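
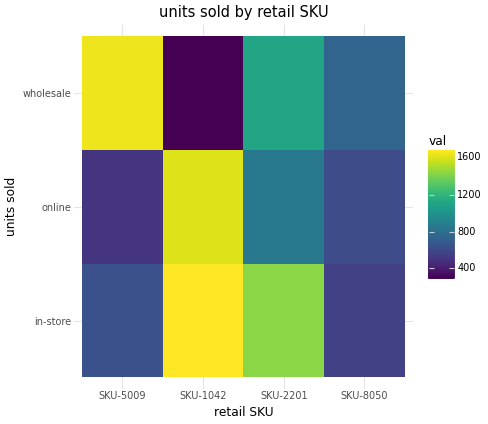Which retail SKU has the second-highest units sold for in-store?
Top 3 for in-store: SKU-1042 ≈ 1600, SKU-2201 ≈ 1400, SKU-5009 ≈ 600.

SKU-2201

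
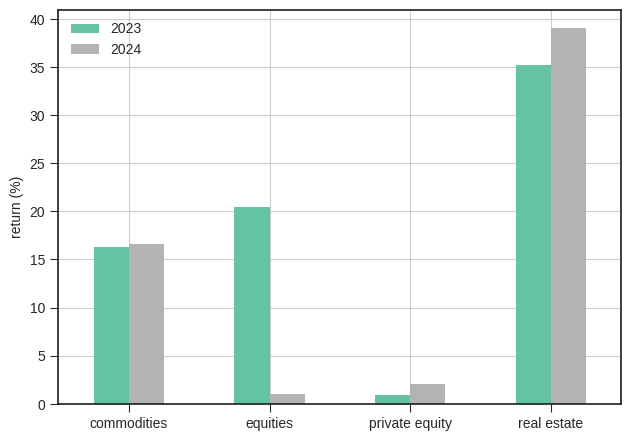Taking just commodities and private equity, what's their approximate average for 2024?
≈ 8

(15 + 0) / 2 ≈ 8.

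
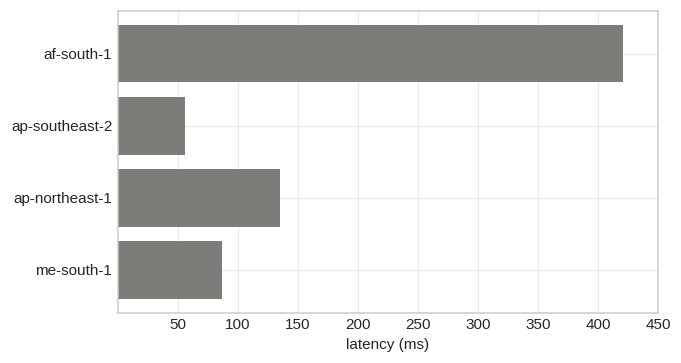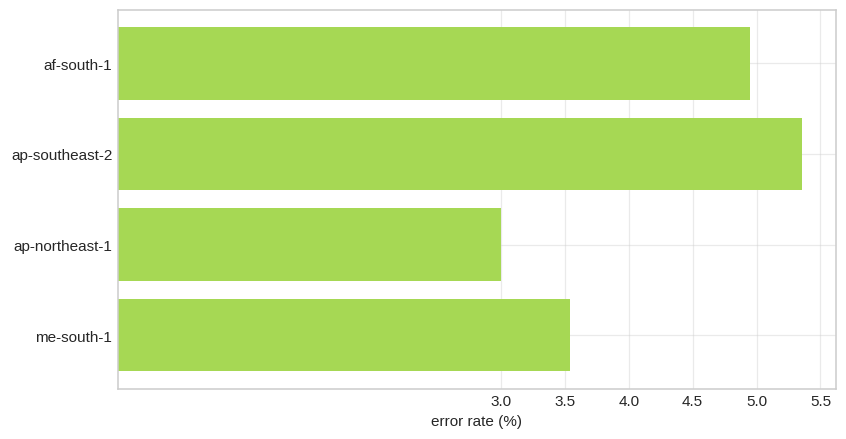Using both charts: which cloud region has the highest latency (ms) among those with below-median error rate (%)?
ap-northeast-1

Chart 2 median error rate (%) ≈ 4; below-median cloud regions: ap-northeast-1, me-south-1. Among those, ap-northeast-1 has the highest latency (ms) (≈ 150).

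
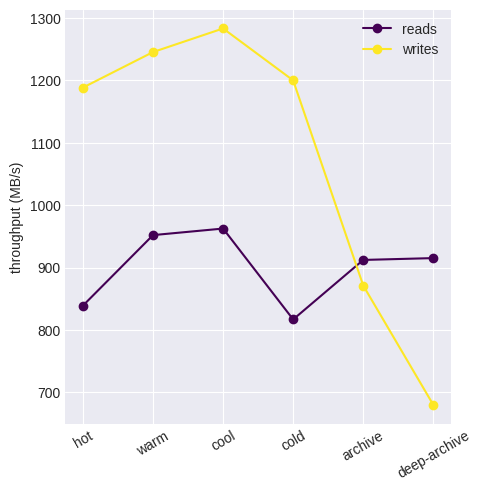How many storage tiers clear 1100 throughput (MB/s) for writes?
Above 1100: hot, warm, cool, cold.

4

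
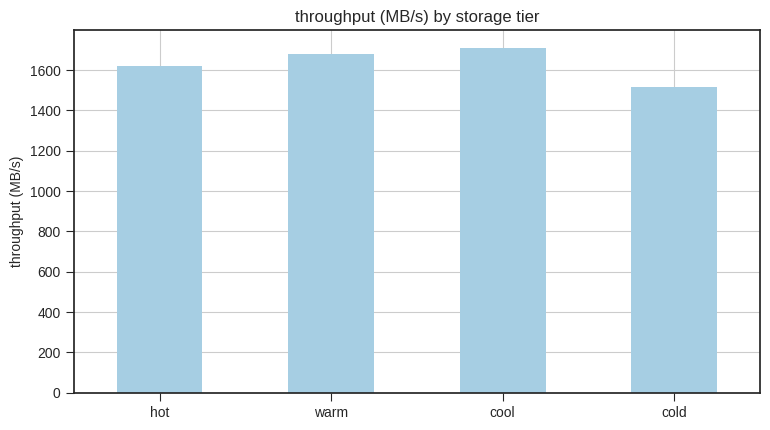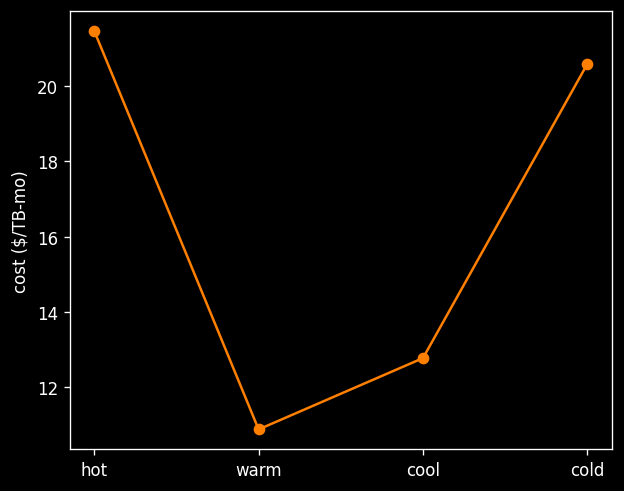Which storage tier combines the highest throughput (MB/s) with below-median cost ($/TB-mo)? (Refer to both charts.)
Chart 2 median cost ($/TB-mo) ≈ 16; below-median storage tiers: warm, cool. Among those, cool has the highest throughput (MB/s) (≈ 1800).

cool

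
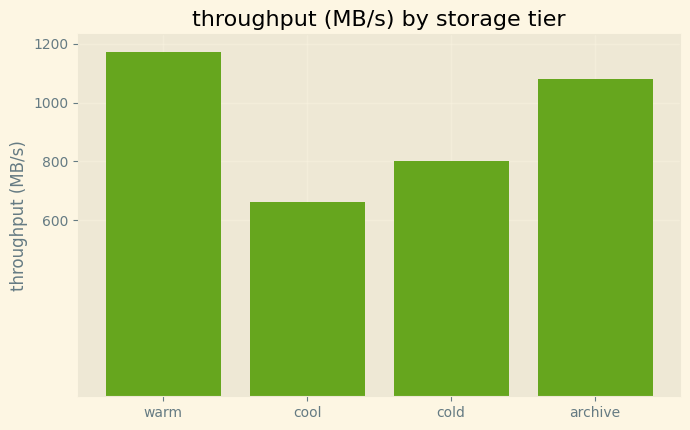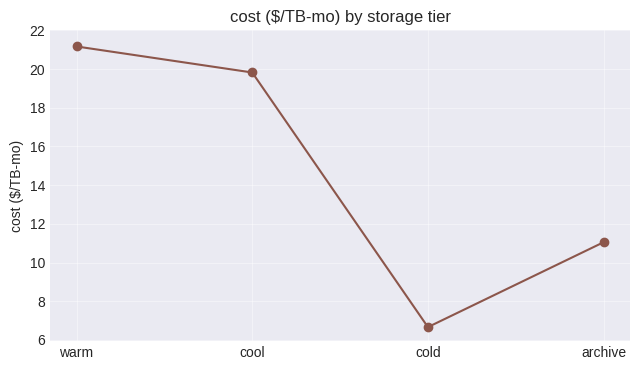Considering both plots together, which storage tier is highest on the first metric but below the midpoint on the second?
Chart 2 median cost ($/TB-mo) ≈ 16; below-median storage tiers: cold, archive. Among those, archive has the highest throughput (MB/s) (≈ 1000).

archive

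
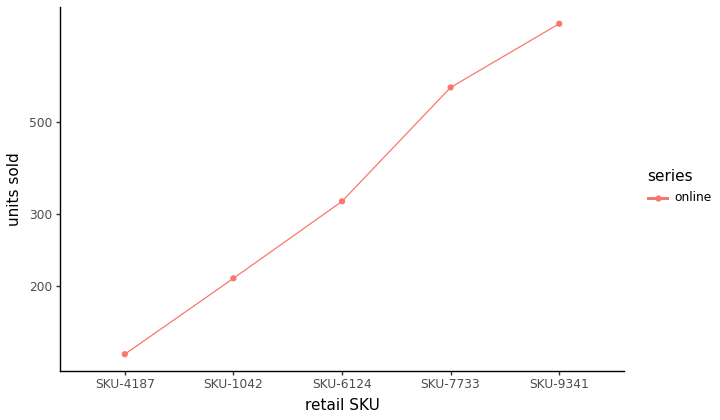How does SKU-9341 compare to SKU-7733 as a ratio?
SKU-9341 ≈ 900, SKU-7733 ≈ 600; 900/600 ≈ 1.5.

≈ 1.5×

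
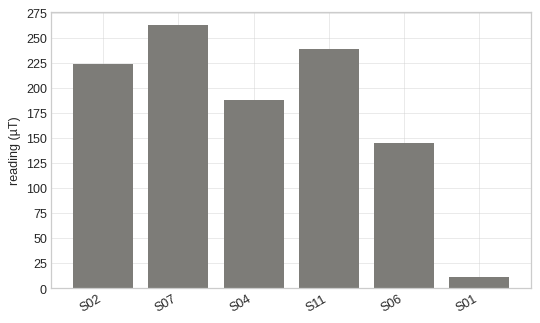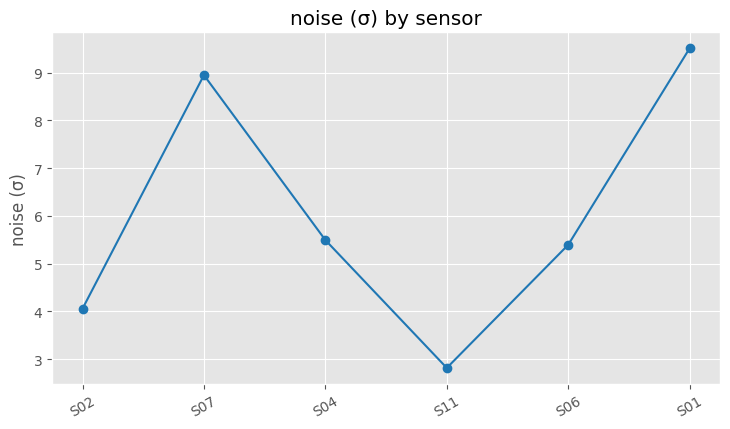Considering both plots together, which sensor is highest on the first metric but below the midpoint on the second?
S11

Chart 2 median noise (σ) ≈ 5; below-median sensors: S02, S11, S06. Among those, S11 has the highest reading (µT) (≈ 250).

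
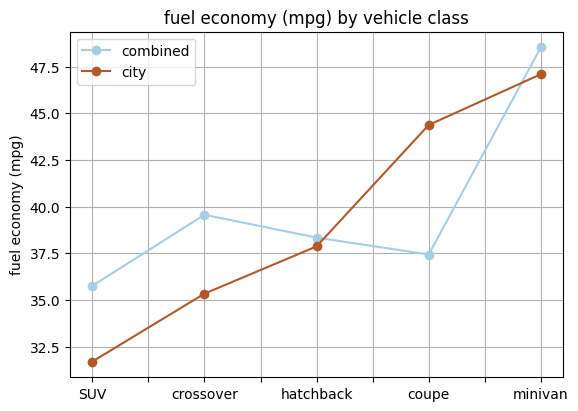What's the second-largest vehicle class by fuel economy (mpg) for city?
Top 3 for city: minivan ≈ 48, coupe ≈ 44, hatchback ≈ 38.

coupe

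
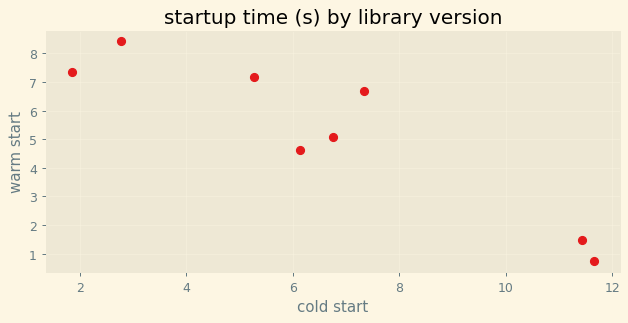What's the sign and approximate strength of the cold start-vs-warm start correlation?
negative, strong

Points are negatively correlated; strong (|r| ≈ 0.9).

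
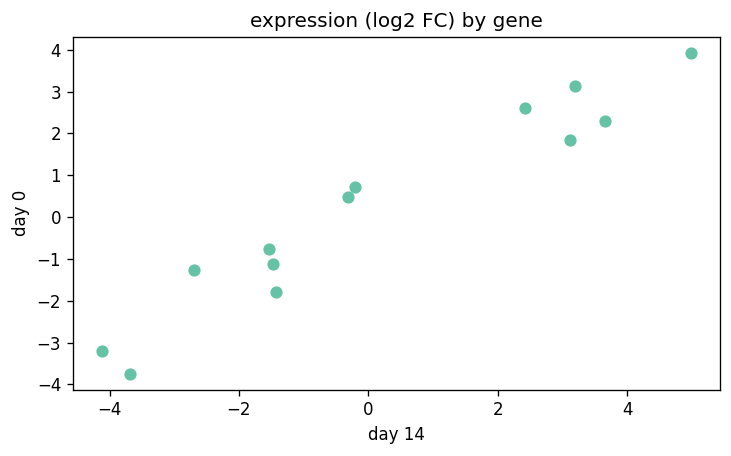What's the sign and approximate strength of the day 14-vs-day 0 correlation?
Points are positively correlated; strong (|r| ≈ 1.0).

positive, strong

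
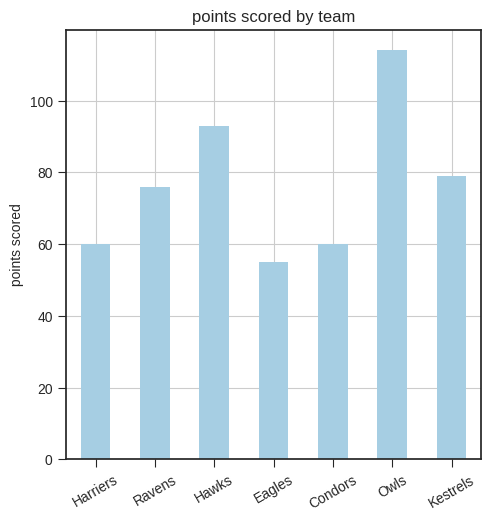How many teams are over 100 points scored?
Above 100: Owls.

1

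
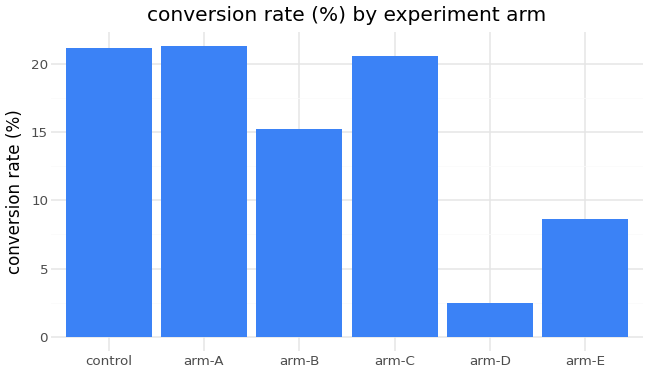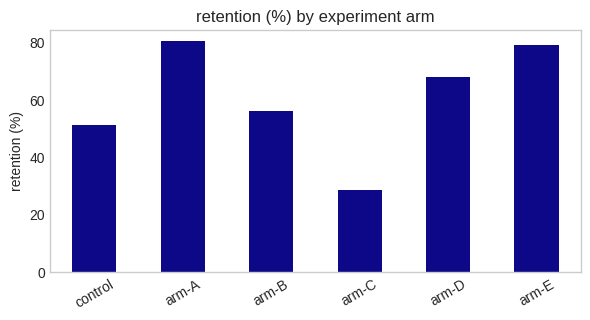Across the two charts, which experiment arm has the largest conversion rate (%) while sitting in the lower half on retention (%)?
control

Chart 2 median retention (%) ≈ 60; below-median experiment arms: control, arm-B, arm-C. Among those, control has the highest conversion rate (%) (≈ 22).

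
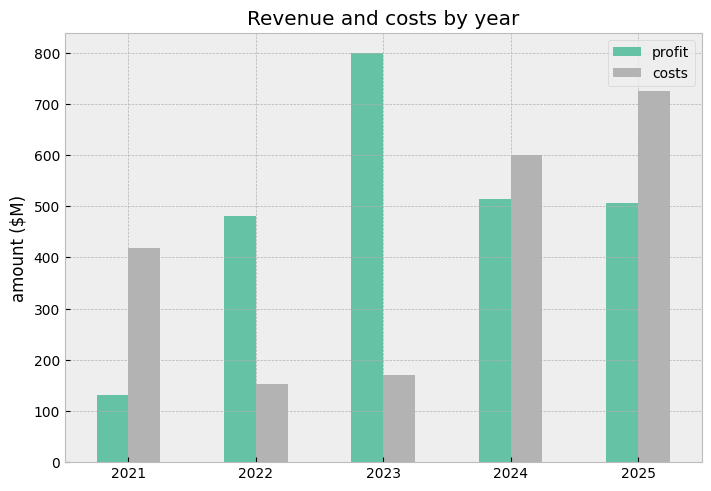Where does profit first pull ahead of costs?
2021: profit ≈ 100 vs costs ≈ 400 (not yet); 2022: profit ≈ 500 vs costs ≈ 200 (first crossover).

2022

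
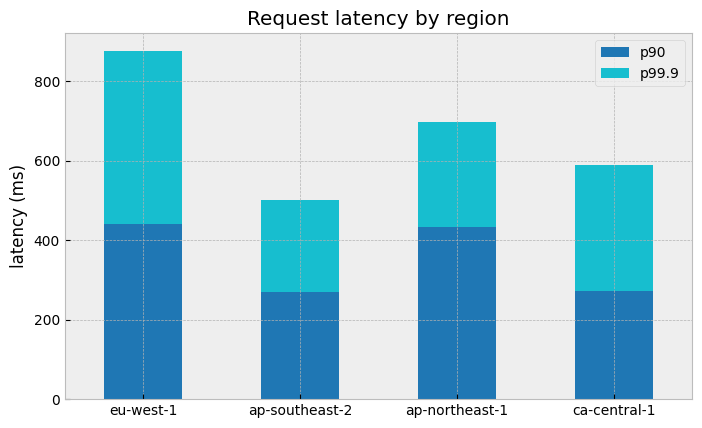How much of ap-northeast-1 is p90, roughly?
≈ 400

p90 top ≈ 400, bottom ≈ 0; segment ≈ 400.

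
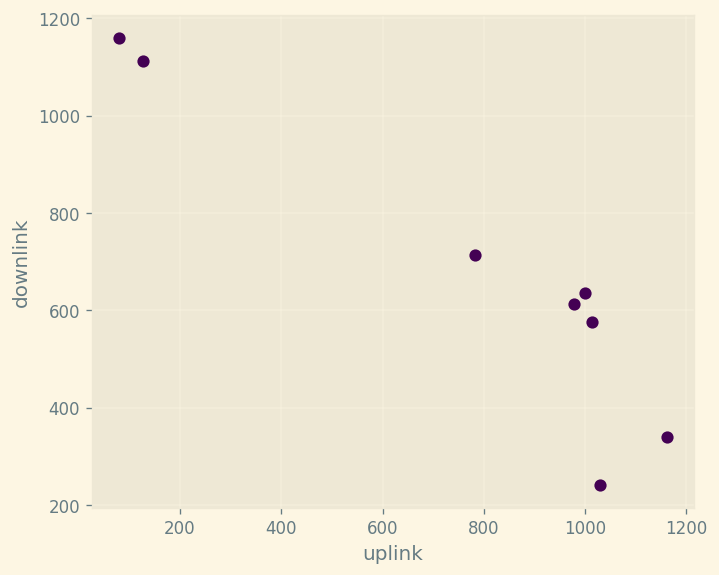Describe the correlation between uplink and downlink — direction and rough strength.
Points are negatively correlated; strong (|r| ≈ 0.9).

negative, strong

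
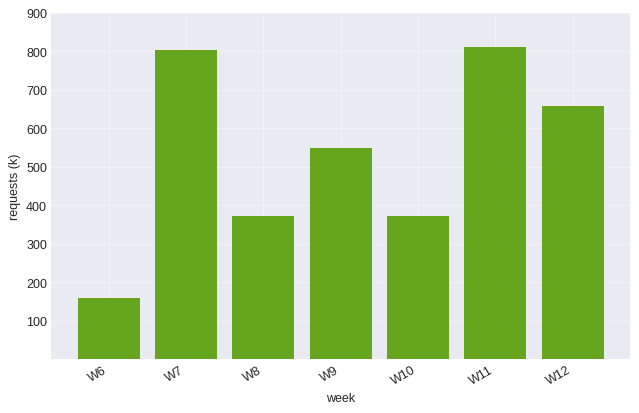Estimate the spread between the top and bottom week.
Max W11 ≈ 800, min W6 ≈ 200; range ≈ 600.

≈ 600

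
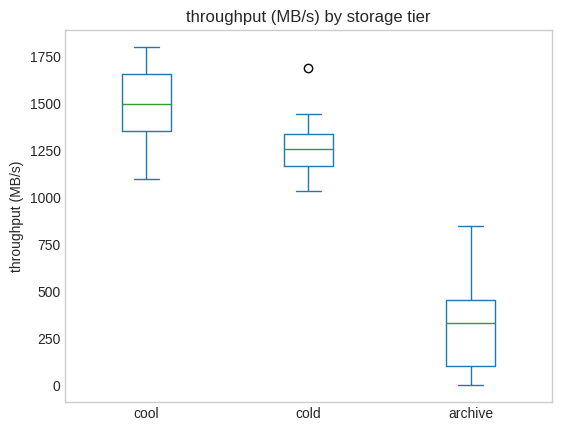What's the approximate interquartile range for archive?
Q3 ≈ 500, Q1 ≈ 100; IQR ≈ 400.

≈ 400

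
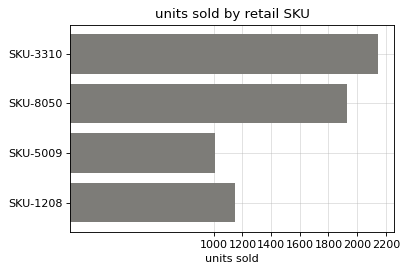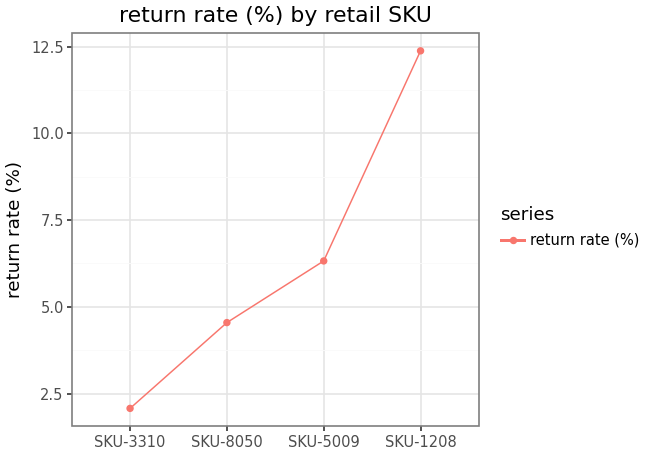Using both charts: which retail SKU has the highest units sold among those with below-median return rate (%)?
SKU-3310

Chart 2 median return rate (%) ≈ 6; below-median retail SKUs: SKU-3310, SKU-8050. Among those, SKU-3310 has the highest units sold (≈ 2200).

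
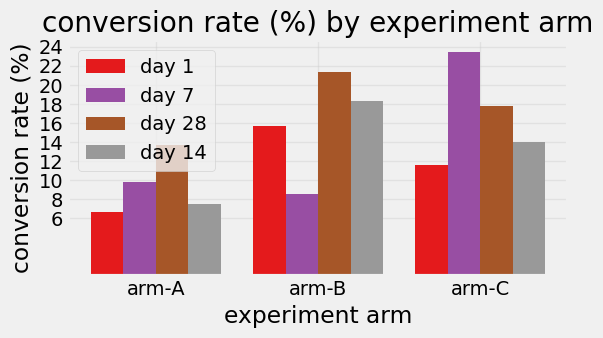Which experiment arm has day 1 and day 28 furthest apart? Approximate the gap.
arm-A: day 1 ≈ 6, day 28 ≈ 14 → gap ≈ 8. Next-largest (arm-C) is only ≈ 6.

arm-A, ≈ 8 %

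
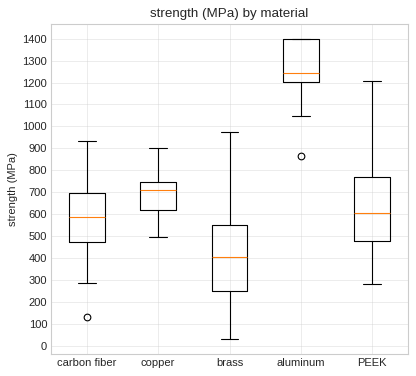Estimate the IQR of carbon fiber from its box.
Q3 ≈ 700, Q1 ≈ 500; IQR ≈ 200.

≈ 200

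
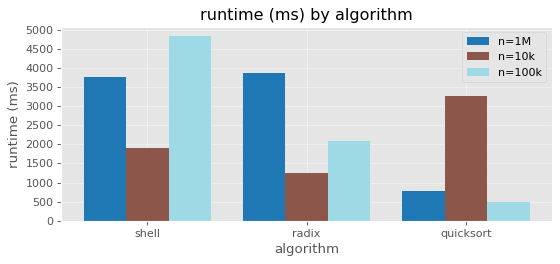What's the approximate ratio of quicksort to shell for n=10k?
≈ 1.75×

quicksort ≈ 3500, shell ≈ 2000; 3500/2000 ≈ 1.75.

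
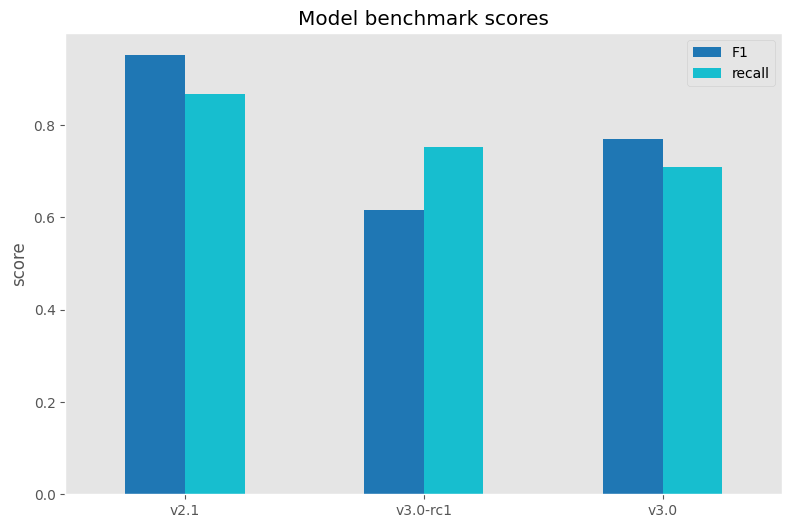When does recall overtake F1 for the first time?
v2.1: recall ≈ 0.9 vs F1 ≈ 1.0 (not yet); v3.0-rc1: recall ≈ 0.8 vs F1 ≈ 0.6 (first crossover).

v3.0-rc1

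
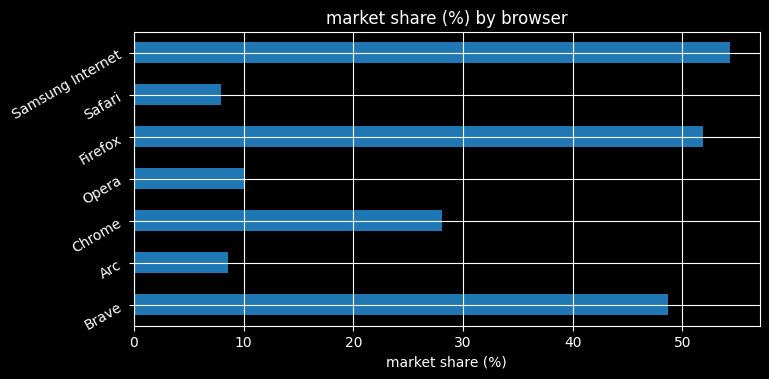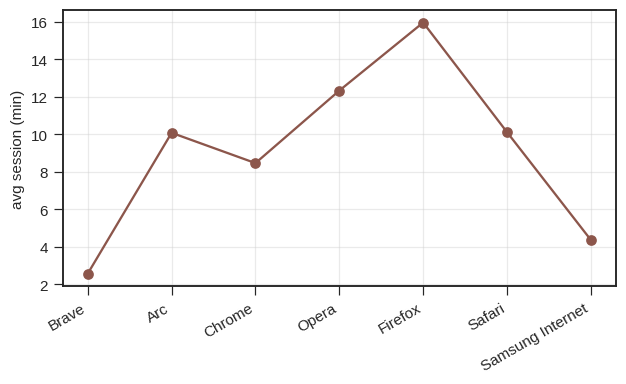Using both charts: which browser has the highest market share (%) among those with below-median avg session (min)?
Samsung Internet

Chart 2 median avg session (min) ≈ 10; below-median browsers: Brave, Chrome, Samsung Internet. Among those, Samsung Internet has the highest market share (%) (≈ 55).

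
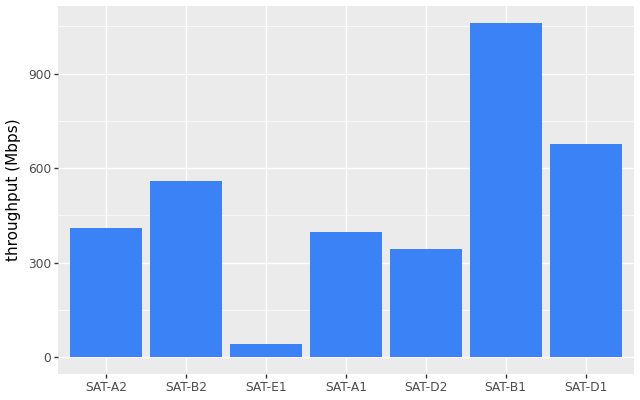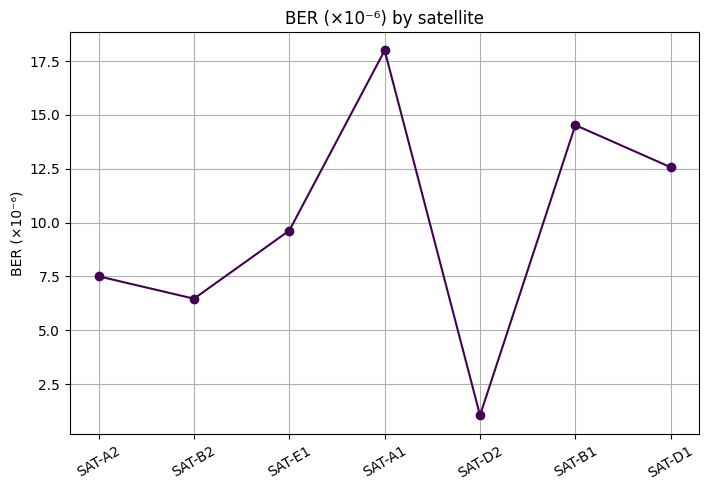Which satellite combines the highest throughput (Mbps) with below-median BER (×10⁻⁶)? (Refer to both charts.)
Chart 2 median BER (×10⁻⁶) ≈ 10; below-median satellites: SAT-A2, SAT-B2, SAT-D2. Among those, SAT-B2 has the highest throughput (Mbps) (≈ 600).

SAT-B2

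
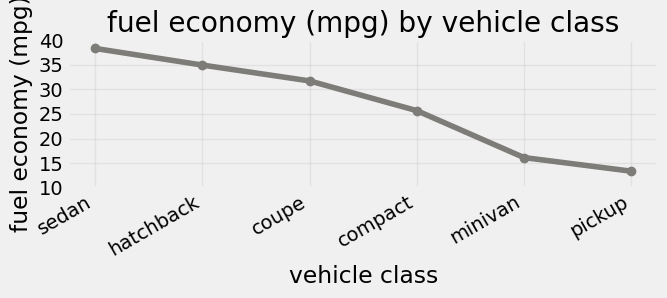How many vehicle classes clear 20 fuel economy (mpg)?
Above 20: sedan, hatchback, coupe, compact.

4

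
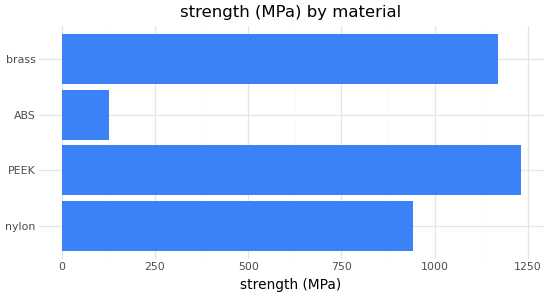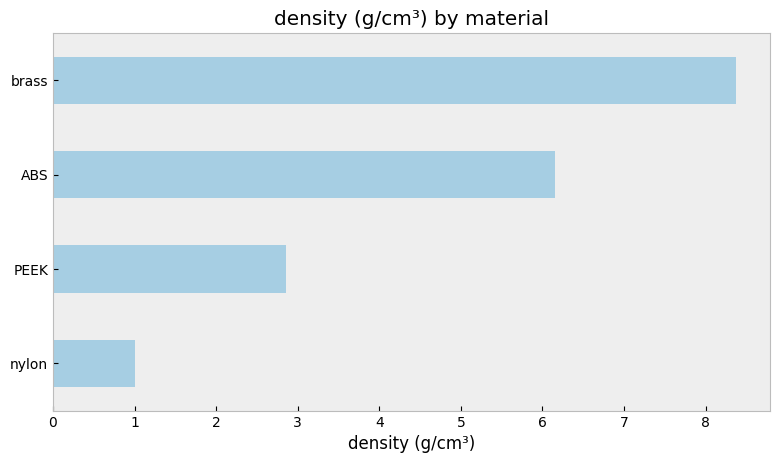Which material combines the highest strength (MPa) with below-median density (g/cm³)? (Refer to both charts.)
PEEK

Chart 2 median density (g/cm³) ≈ 5; below-median materials: nylon, PEEK. Among those, PEEK has the highest strength (MPa) (≈ 1200).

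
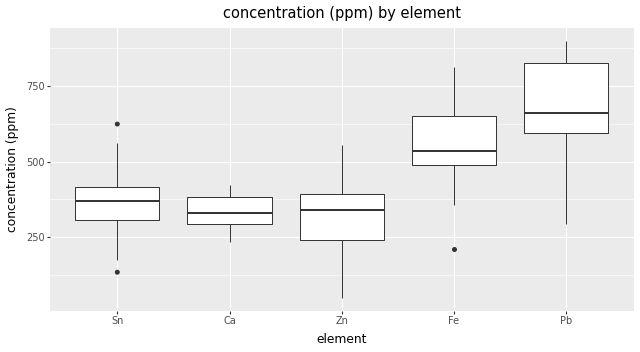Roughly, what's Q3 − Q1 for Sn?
≈ 100

Q3 ≈ 400, Q1 ≈ 300; IQR ≈ 100.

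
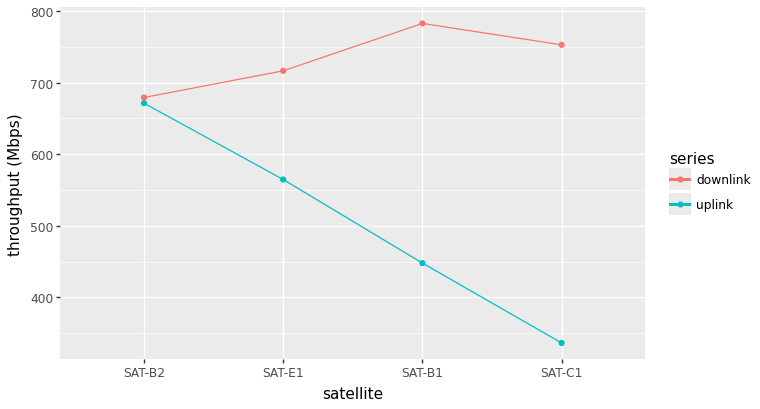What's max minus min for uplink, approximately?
Max SAT-B2 ≈ 650, min SAT-C1 ≈ 350; range ≈ 300.

≈ 300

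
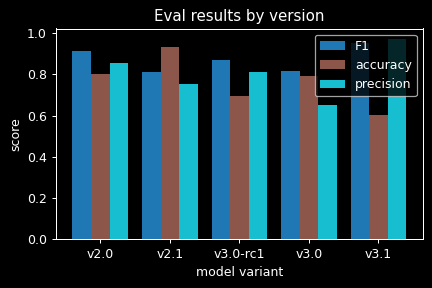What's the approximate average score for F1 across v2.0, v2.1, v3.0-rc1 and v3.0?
≈ 0.85

(0.9 + 0.8 + 0.9 + 0.8) / 4 ≈ 0.85.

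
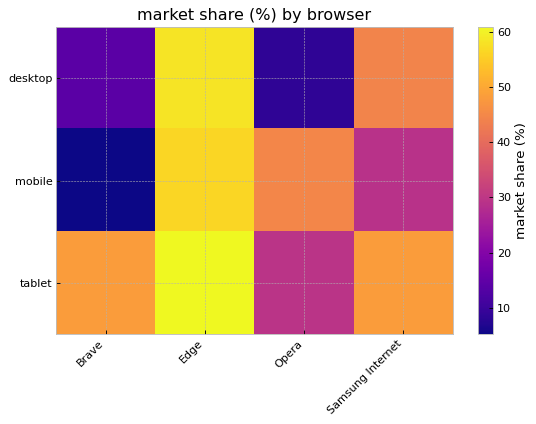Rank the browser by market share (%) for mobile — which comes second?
Opera

Top 3 for mobile: Edge ≈ 55, Opera ≈ 45, Samsung Internet ≈ 30.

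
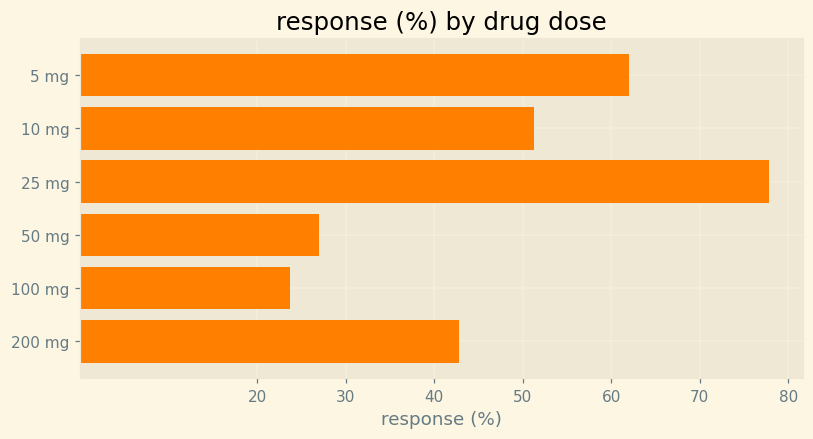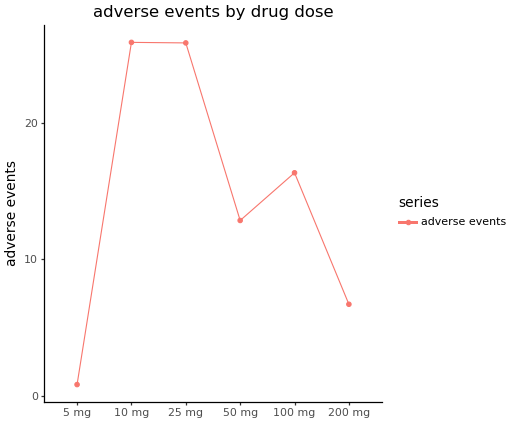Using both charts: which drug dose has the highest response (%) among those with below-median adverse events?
5 mg

Chart 2 median adverse events ≈ 15; below-median drug doses: 5 mg, 50 mg, 200 mg. Among those, 5 mg has the highest response (%) (≈ 60).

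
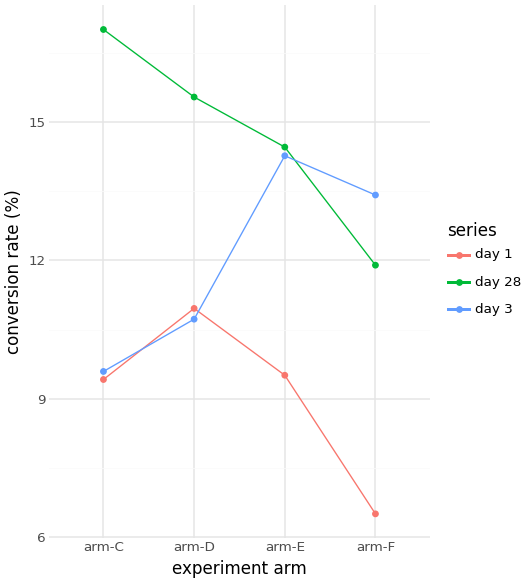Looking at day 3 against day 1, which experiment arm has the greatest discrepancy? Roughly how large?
arm-F: day 3 ≈ 13, day 1 ≈ 7 → gap ≈ 6. Next-largest (arm-E) is only ≈ 4.

arm-F, ≈ 6 %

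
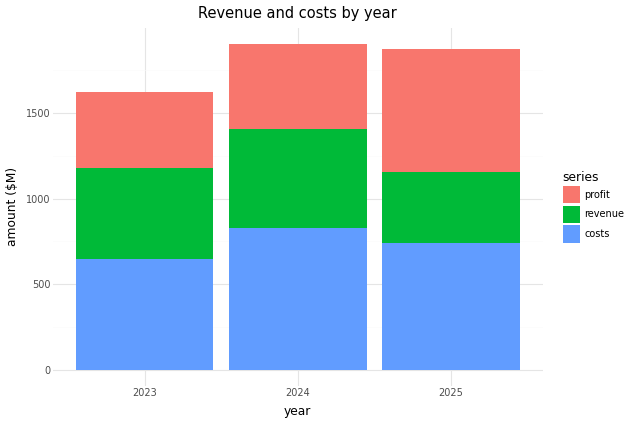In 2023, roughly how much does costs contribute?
costs top ≈ 600, bottom ≈ 0; segment ≈ 600.

≈ 600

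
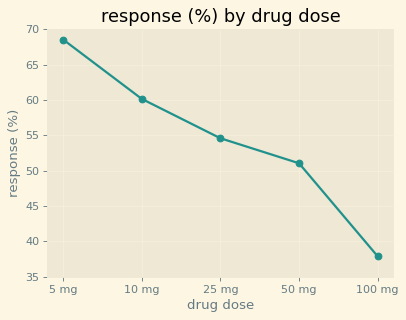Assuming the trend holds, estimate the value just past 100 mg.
≈ 32.5

Last three: 55, 50, 40 → slope ≈ -7.5/step → next ≈ 32.5.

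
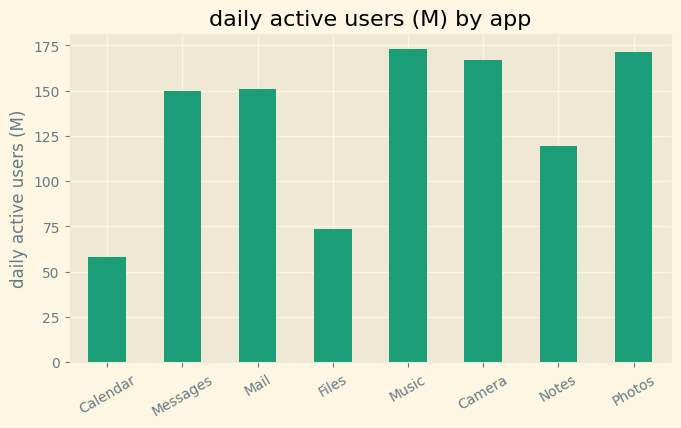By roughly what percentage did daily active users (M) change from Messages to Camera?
Messages ≈ 140, Camera ≈ 160; (160 − 140) / 140 ≈ +14.3%.

≈ +14.3%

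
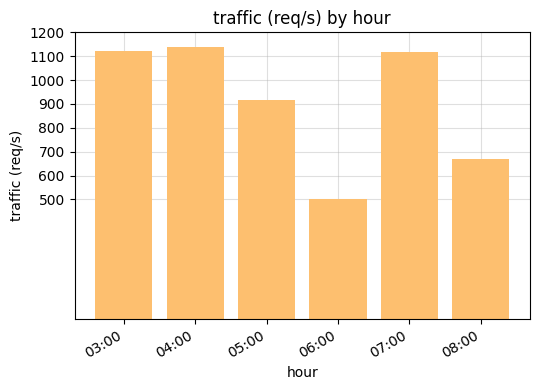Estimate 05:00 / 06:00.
≈ 1.8×

05:00 ≈ 900, 06:00 ≈ 500; 900/500 ≈ 1.8.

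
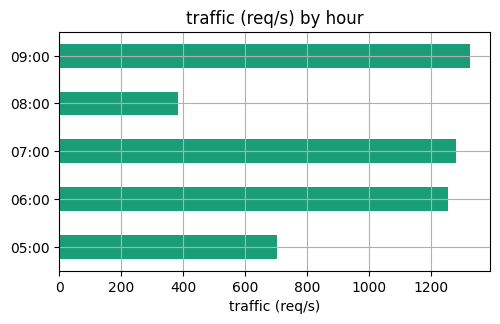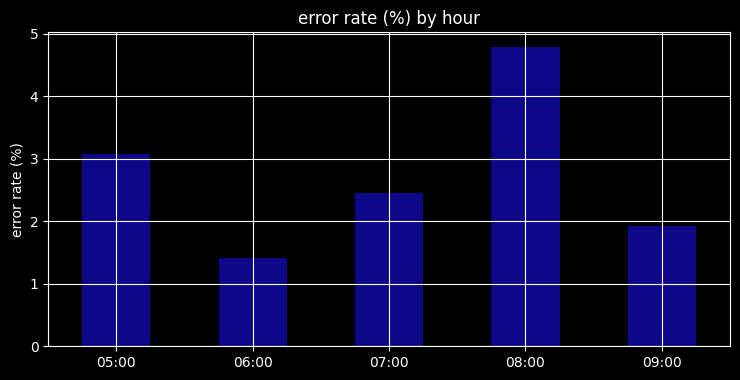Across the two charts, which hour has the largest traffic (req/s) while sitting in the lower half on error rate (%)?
09:00

Chart 2 median error rate (%) ≈ 2.5; below-median hours: 06:00, 09:00. Among those, 09:00 has the highest traffic (req/s) (≈ 1400).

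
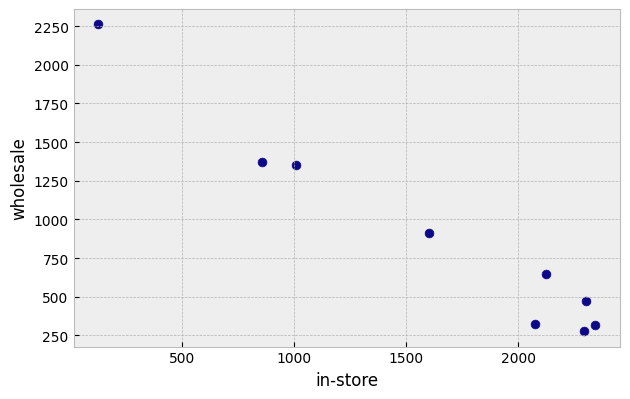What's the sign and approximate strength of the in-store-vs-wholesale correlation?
Points are negatively correlated; strong (|r| ≈ 1.0).

negative, strong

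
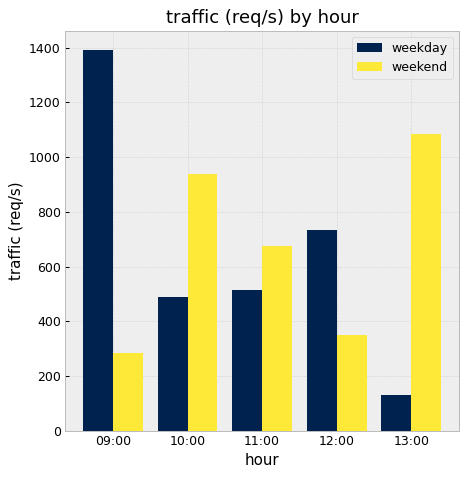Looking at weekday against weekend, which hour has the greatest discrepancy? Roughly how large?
09:00: weekday ≈ 1400, weekend ≈ 200 → gap ≈ 1200. Next-largest (13:00) is only ≈ 800.

09:00, ≈ 1200 req/s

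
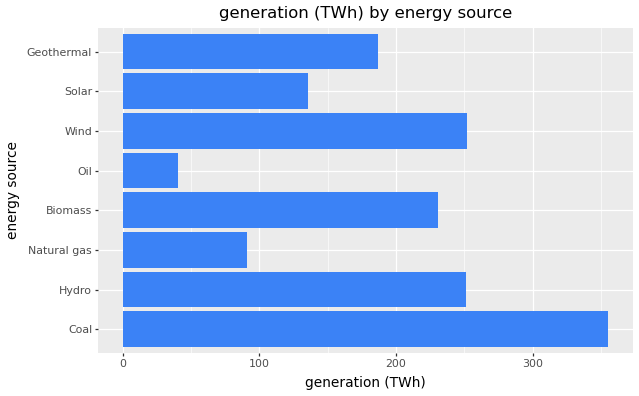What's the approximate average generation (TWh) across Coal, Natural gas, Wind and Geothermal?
(350 + 100 + 250 + 200) / 4 ≈ 225.

≈ 225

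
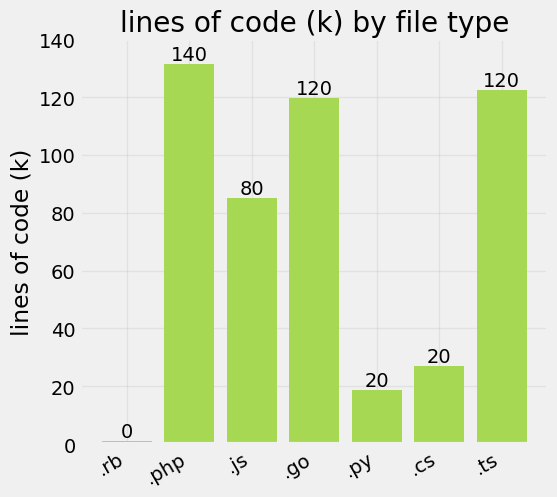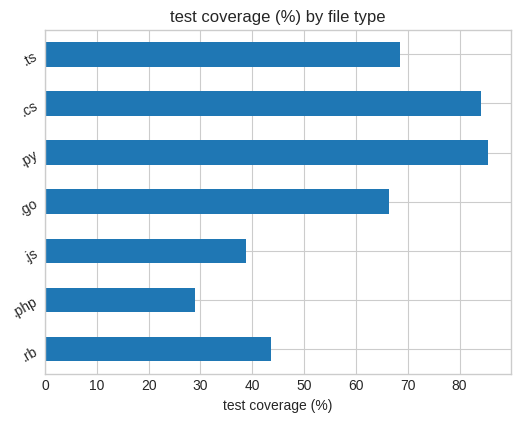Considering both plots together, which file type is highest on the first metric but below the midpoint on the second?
Chart 2 median test coverage (%) ≈ 70; below-median file types: .rb, .php, .js. Among those, .php has the highest lines of code (k) (≈ 140).

.php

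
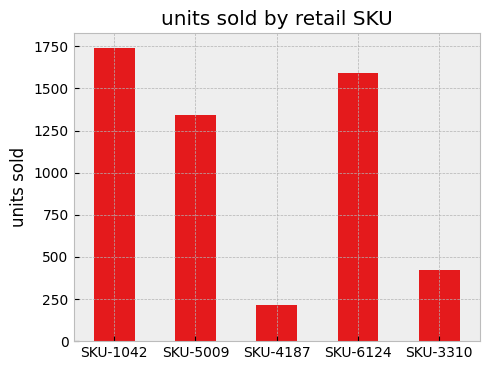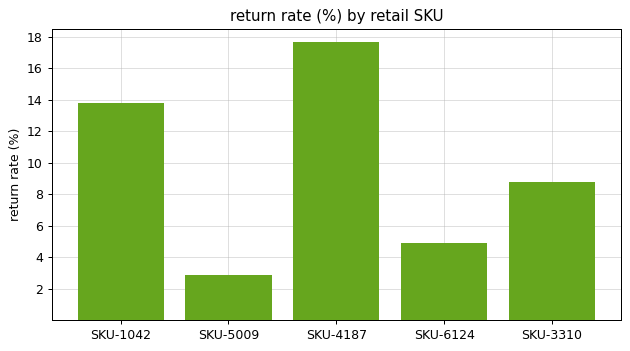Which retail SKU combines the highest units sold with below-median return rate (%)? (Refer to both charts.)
SKU-6124

Chart 2 median return rate (%) ≈ 8; below-median retail SKUs: SKU-5009, SKU-6124. Among those, SKU-6124 has the highest units sold (≈ 1600).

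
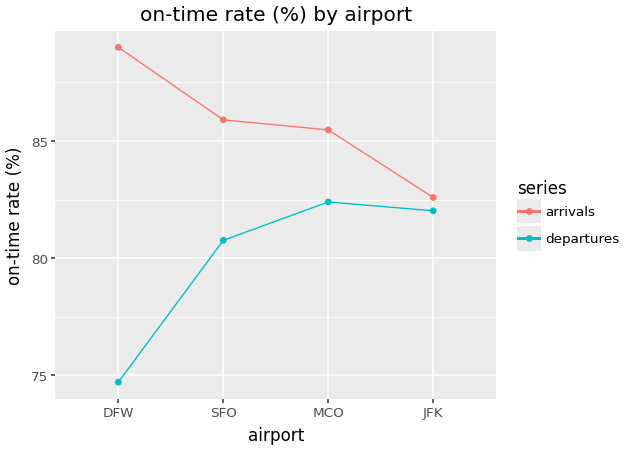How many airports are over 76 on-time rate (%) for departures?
Above 76: SFO, MCO, JFK.

3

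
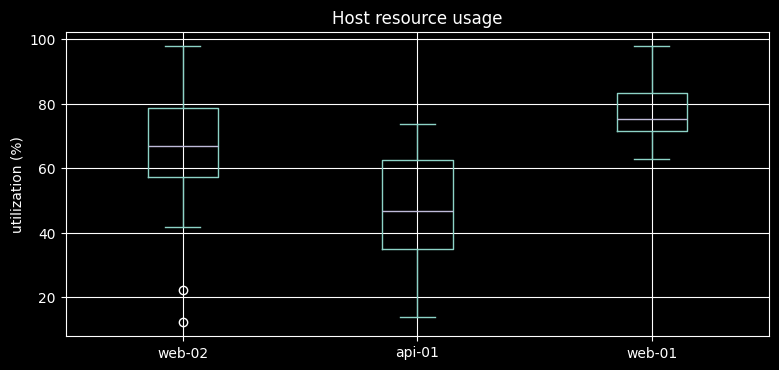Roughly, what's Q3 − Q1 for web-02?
≈ 25

Q3 ≈ 80, Q1 ≈ 55; IQR ≈ 25.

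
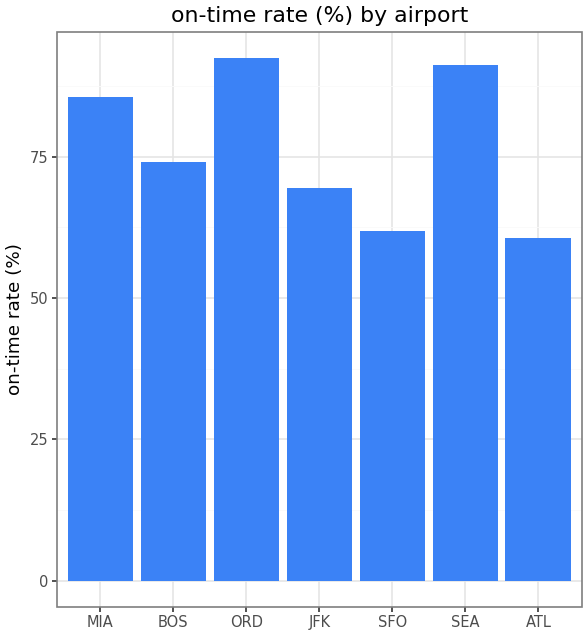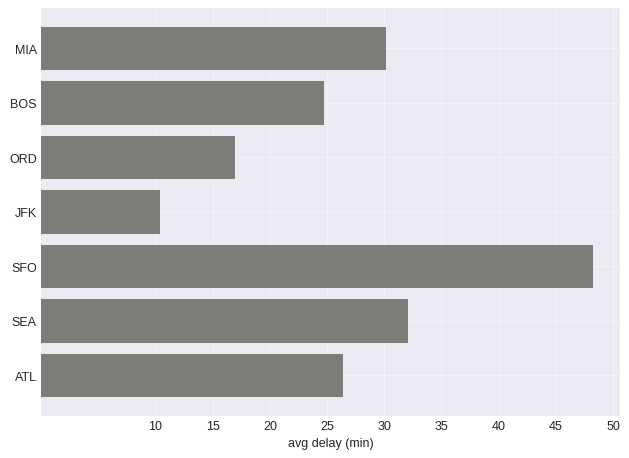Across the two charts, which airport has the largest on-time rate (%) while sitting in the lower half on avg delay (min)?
ORD

Chart 2 median avg delay (min) ≈ 25; below-median airports: BOS, ORD, JFK. Among those, ORD has the highest on-time rate (%) (≈ 90).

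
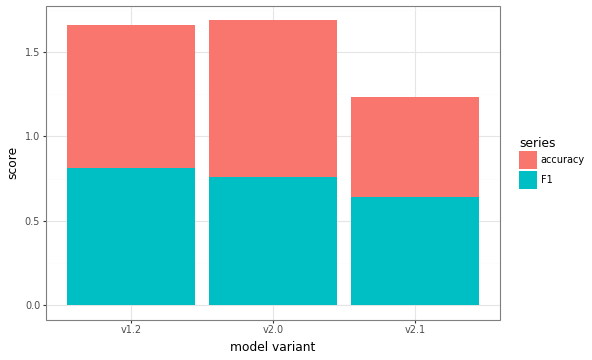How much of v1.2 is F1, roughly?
≈ 0.8

F1 top ≈ 0.8, bottom ≈ 0.0; segment ≈ 0.8.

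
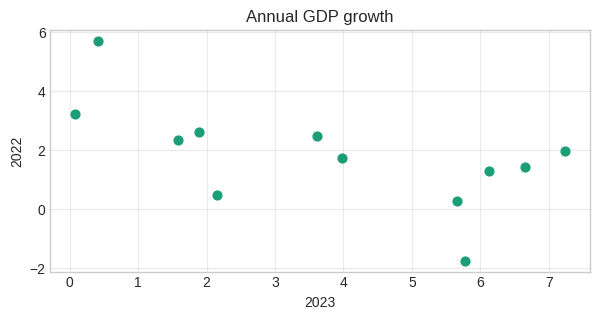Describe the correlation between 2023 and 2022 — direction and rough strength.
negative, moderate

Points are negatively correlated; moderate (|r| ≈ 0.6).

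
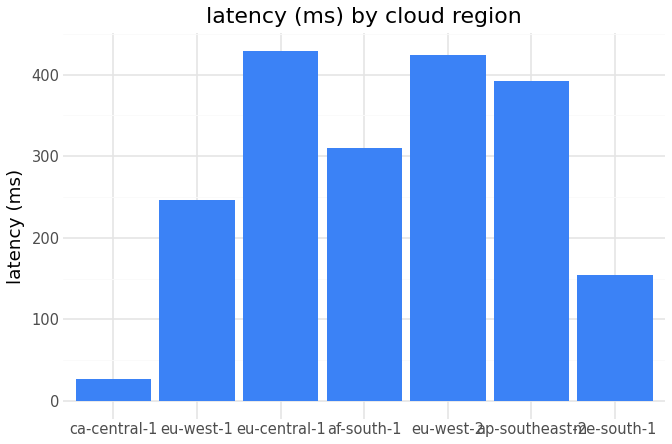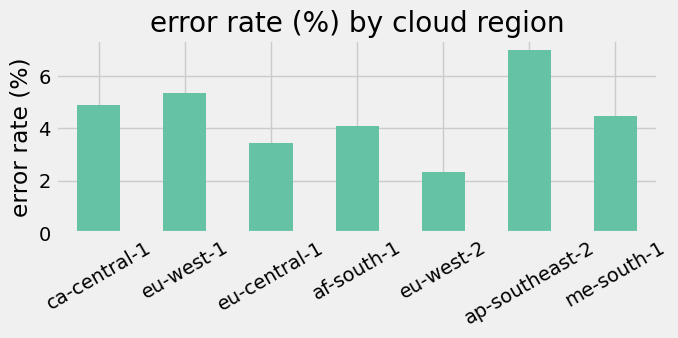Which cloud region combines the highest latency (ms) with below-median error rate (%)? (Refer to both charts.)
Chart 2 median error rate (%) ≈ 4; below-median cloud regions: eu-central-1, af-south-1, eu-west-2. Among those, eu-central-1 has the highest latency (ms) (≈ 450).

eu-central-1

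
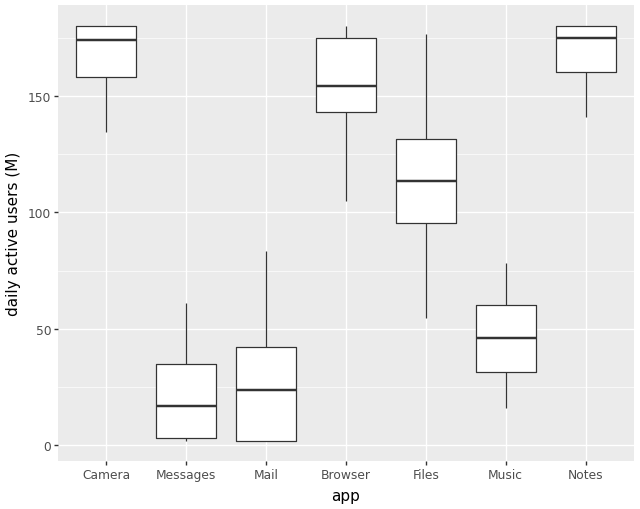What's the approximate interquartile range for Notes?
Q3 ≈ 180, Q1 ≈ 160; IQR ≈ 20.

≈ 20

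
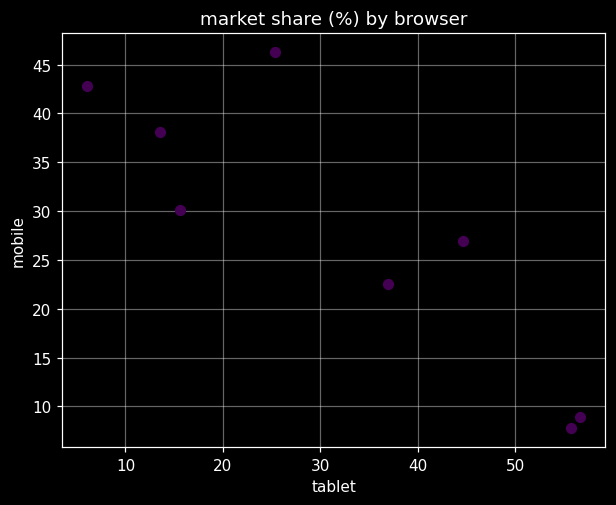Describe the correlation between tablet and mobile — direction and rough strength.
Points are negatively correlated; strong (|r| ≈ 0.9).

negative, strong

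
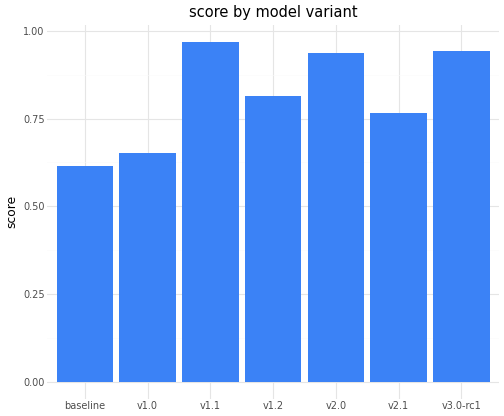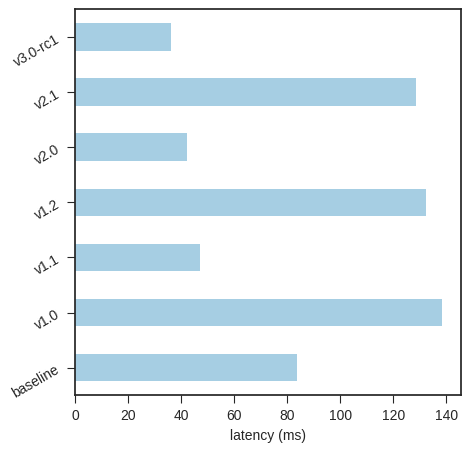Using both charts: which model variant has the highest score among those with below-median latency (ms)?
Chart 2 median latency (ms) ≈ 80; below-median model variants: v1.1, v2.0, v3.0-rc1. Among those, v1.1 has the highest score (≈ 1).

v1.1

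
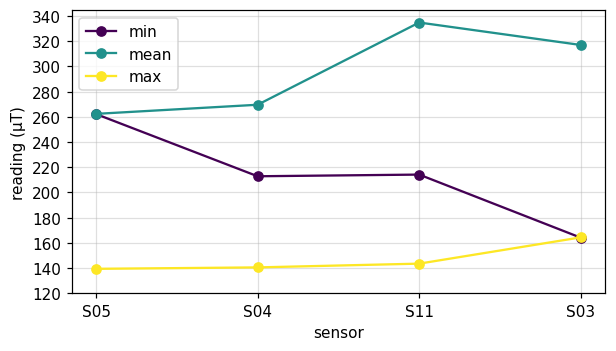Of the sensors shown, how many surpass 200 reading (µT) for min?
3

Above 200: S05, S04, S11.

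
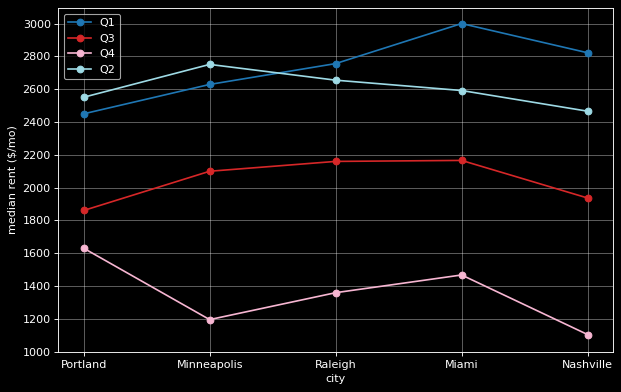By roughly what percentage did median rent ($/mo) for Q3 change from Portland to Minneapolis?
≈ +11.1%

Portland ≈ 1800, Minneapolis ≈ 2000; (2000 − 1800) / 1800 ≈ +11.1%.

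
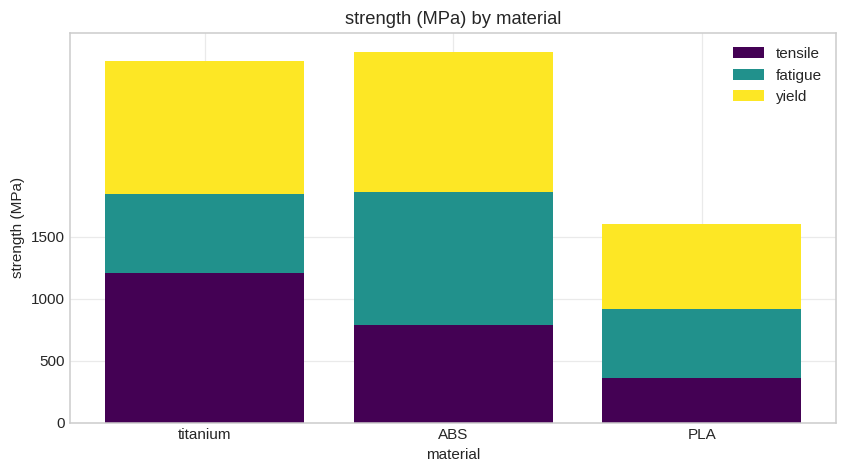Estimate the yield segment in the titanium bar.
yield top ≈ 3000, bottom ≈ 2000; segment ≈ 1000.

≈ 1000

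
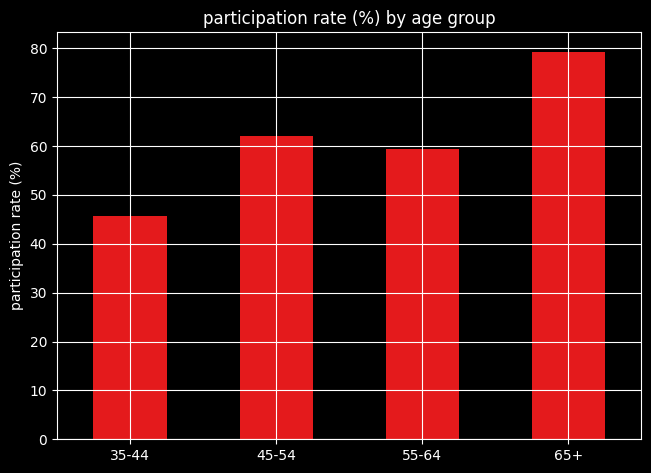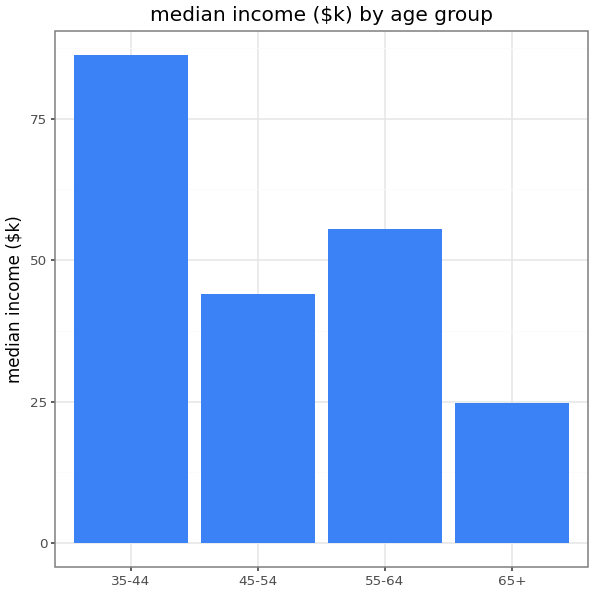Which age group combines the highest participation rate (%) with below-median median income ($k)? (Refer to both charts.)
Chart 2 median median income ($k) ≈ 50; below-median age groups: 45-54, 65+. Among those, 65+ has the highest participation rate (%) (≈ 80).

65+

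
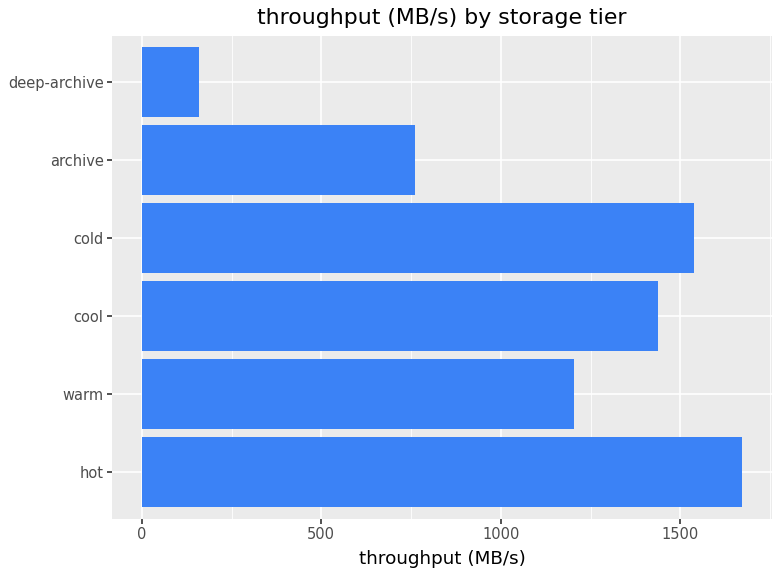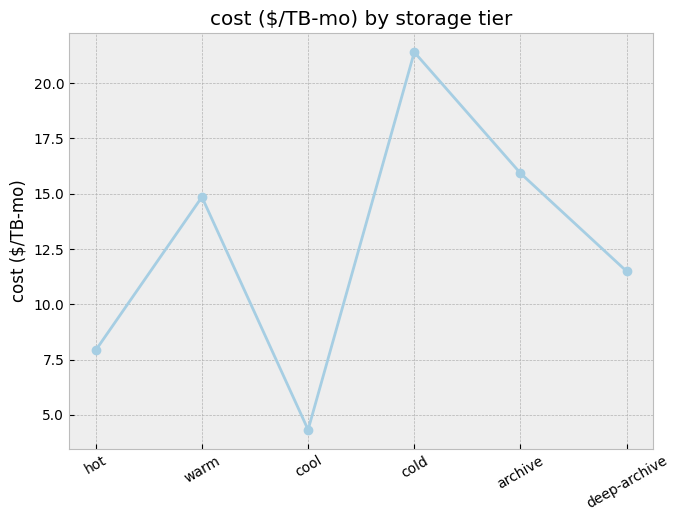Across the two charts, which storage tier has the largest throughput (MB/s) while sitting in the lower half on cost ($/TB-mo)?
hot

Chart 2 median cost ($/TB-mo) ≈ 14; below-median storage tiers: hot, cool, deep-archive. Among those, hot has the highest throughput (MB/s) (≈ 1600).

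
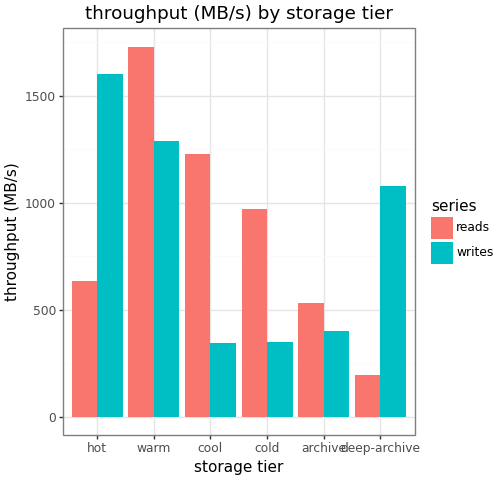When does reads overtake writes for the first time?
warm

hot: reads ≈ 600 vs writes ≈ 1600 (not yet); warm: reads ≈ 1800 vs writes ≈ 1200 (first crossover).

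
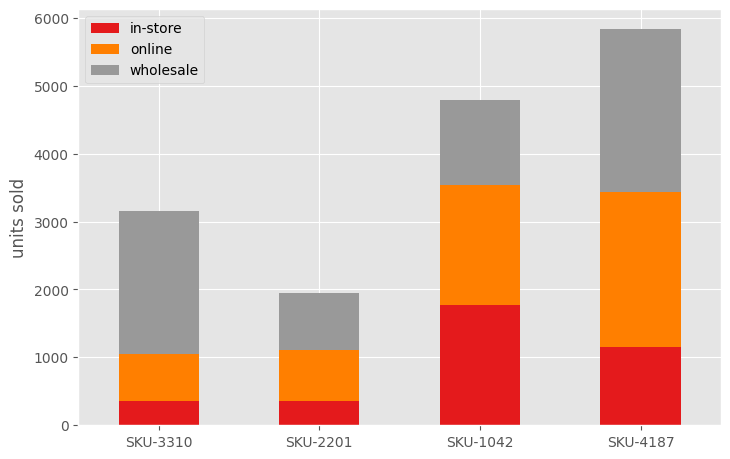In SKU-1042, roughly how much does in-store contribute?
≈ 2000

in-store top ≈ 2000, bottom ≈ 0; segment ≈ 2000.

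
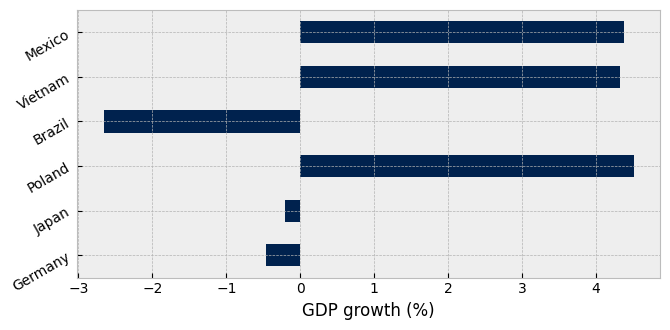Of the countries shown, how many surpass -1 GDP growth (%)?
5

Above -1: Germany, Japan, Poland, Vietnam, Mexico.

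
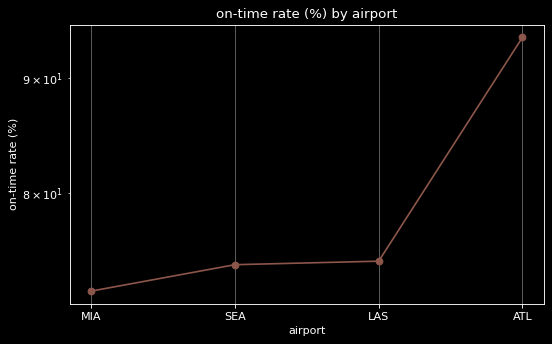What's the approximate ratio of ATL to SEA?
ATL ≈ 94, SEA ≈ 74; 94/74 ≈ 1.27.

≈ 1.27×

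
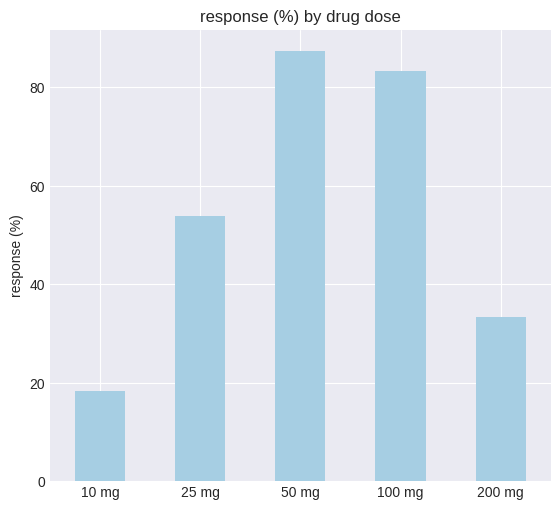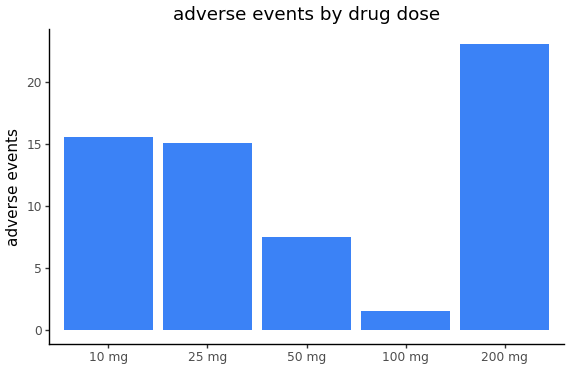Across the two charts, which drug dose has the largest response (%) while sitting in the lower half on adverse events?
50 mg

Chart 2 median adverse events ≈ 15; below-median drug doses: 50 mg, 100 mg. Among those, 50 mg has the highest response (%) (≈ 90).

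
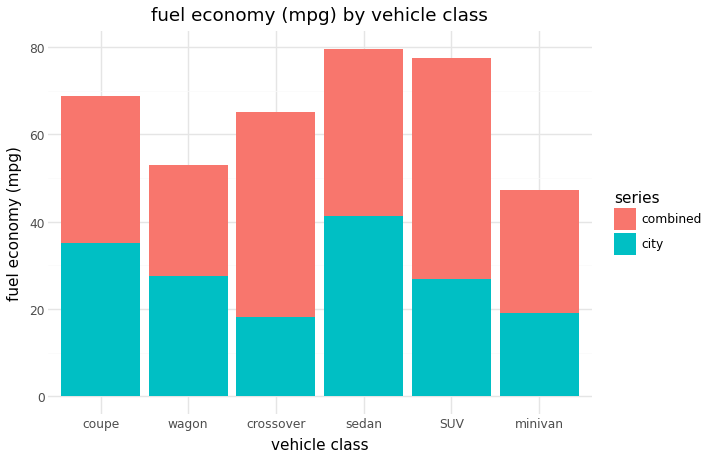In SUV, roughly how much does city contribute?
≈ 30

city top ≈ 30, bottom ≈ 0; segment ≈ 30.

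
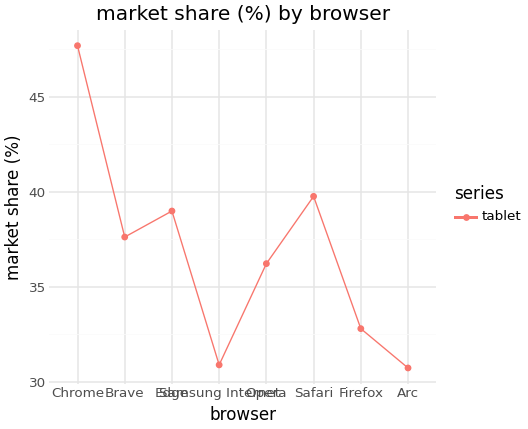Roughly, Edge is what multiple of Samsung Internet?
≈ 1.27×

Edge ≈ 38, Samsung Internet ≈ 30; 38/30 ≈ 1.27.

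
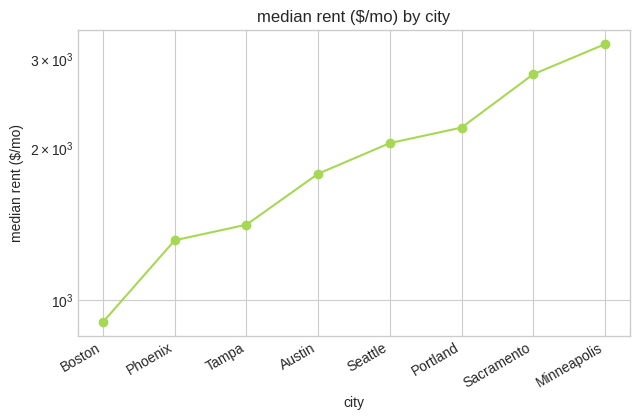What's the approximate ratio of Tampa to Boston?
≈ 1.4×

Tampa ≈ 1400, Boston ≈ 1000; 1400/1000 ≈ 1.4.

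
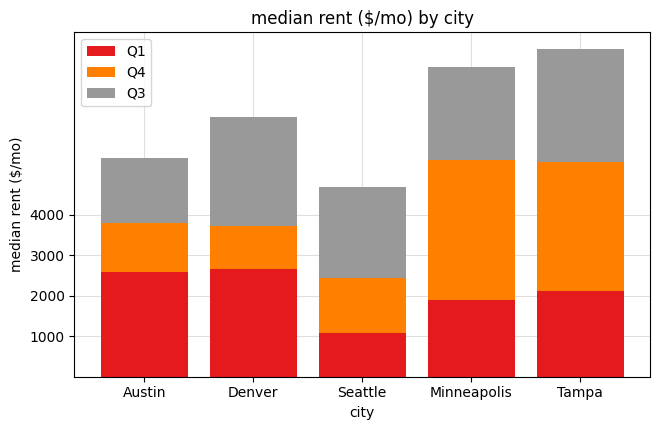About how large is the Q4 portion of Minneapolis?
Q4 top ≈ 5000, bottom ≈ 2000; segment ≈ 3000.

≈ 3000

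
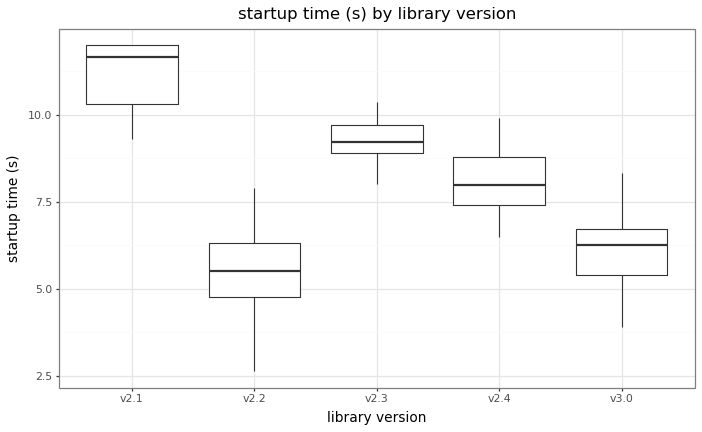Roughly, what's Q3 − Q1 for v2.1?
Q3 ≈ 12, Q1 ≈ 10; IQR ≈ 2.

≈ 2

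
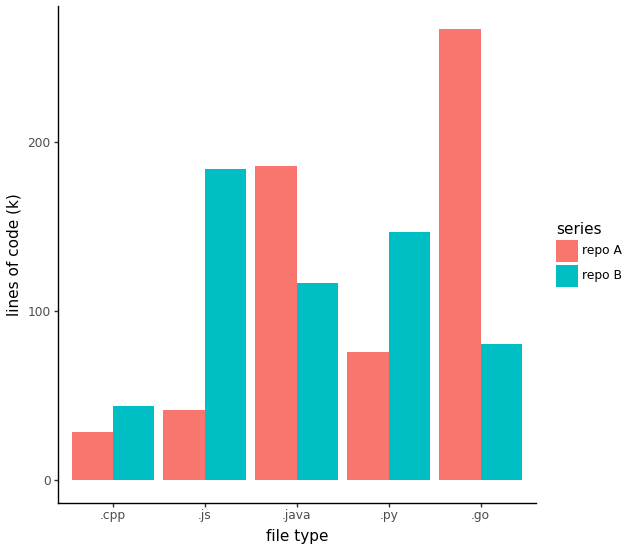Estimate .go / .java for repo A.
.go ≈ 275, .java ≈ 175; 275/175 ≈ 1.57.

≈ 1.57×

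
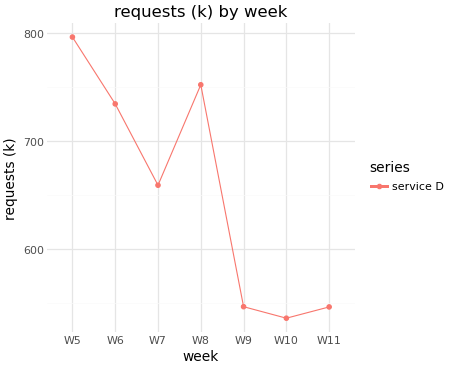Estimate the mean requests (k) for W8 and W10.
≈ 638

(750 + 525) / 2 ≈ 638.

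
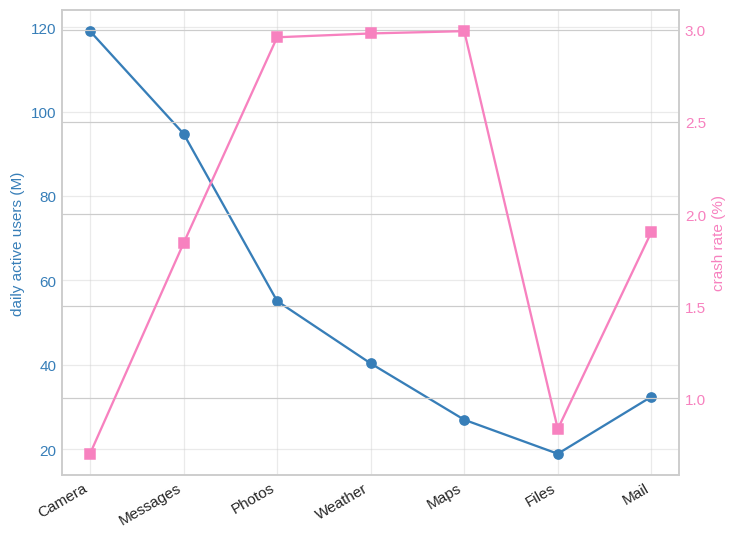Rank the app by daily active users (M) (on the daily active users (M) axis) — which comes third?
Top 4 (on the daily active users (M) axis): Camera ≈ 120, Messages ≈ 90, Photos ≈ 60, Weather ≈ 40.

Photos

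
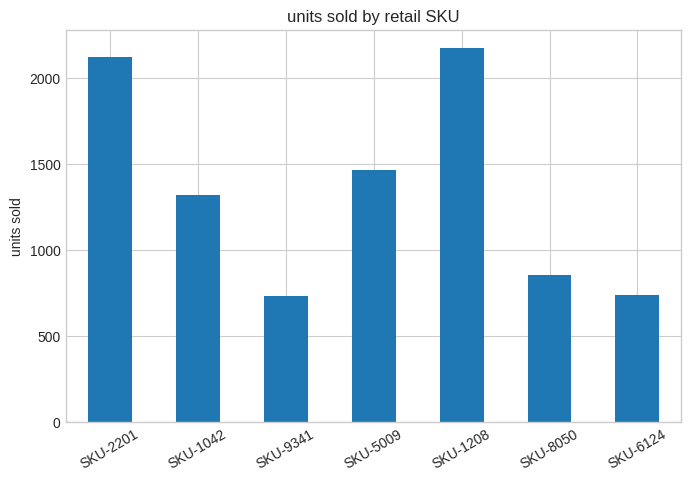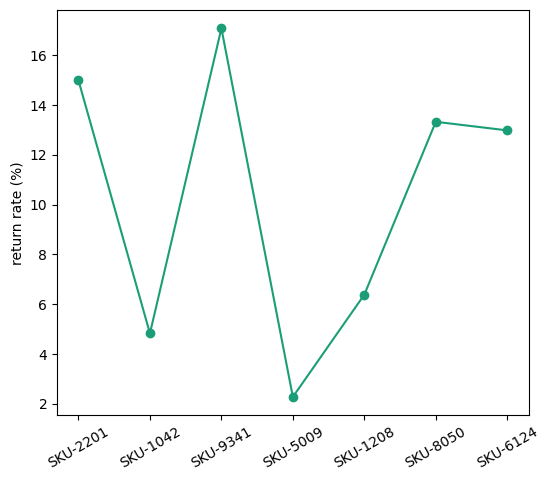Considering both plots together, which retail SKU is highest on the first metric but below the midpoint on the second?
SKU-1208

Chart 2 median return rate (%) ≈ 12; below-median retail SKUs: SKU-1042, SKU-5009, SKU-1208. Among those, SKU-1208 has the highest units sold (≈ 2200).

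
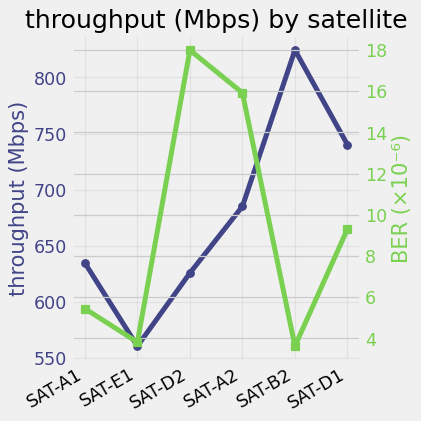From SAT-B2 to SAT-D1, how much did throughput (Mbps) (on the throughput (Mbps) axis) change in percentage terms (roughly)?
≈ -9.1%

SAT-B2 ≈ 825, SAT-D1 ≈ 750; (750 − 825) / 825 ≈ -9.1%.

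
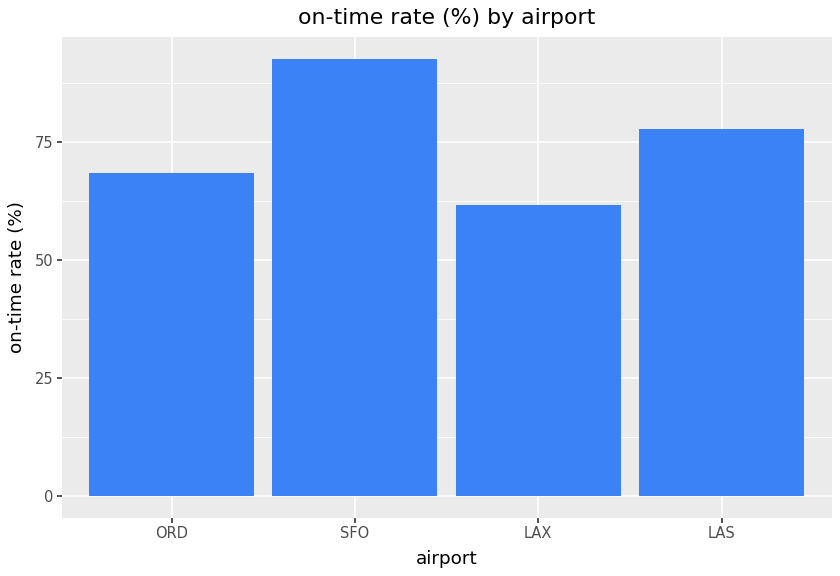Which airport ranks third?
Top 4: SFO ≈ 90, LAS ≈ 80, ORD ≈ 70, LAX ≈ 60.

ORD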